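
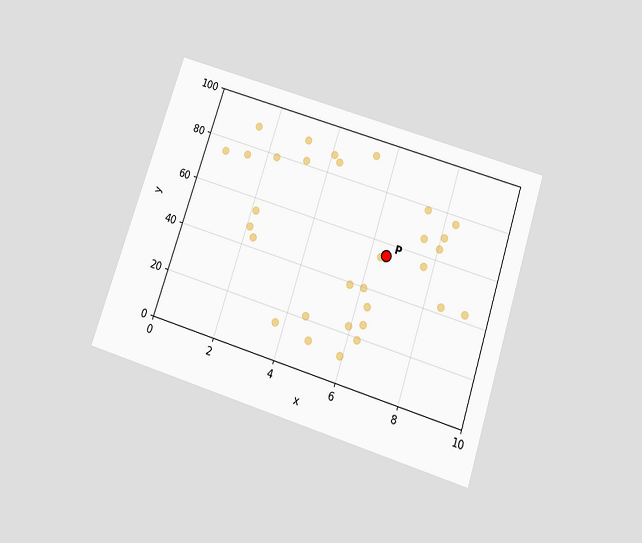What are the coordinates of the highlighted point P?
(6.5, 55)

The chart is tilted about 18° clockwise and viewed slightly from below. Following the gridlines from P to each axis, P sits at (6.5, 55).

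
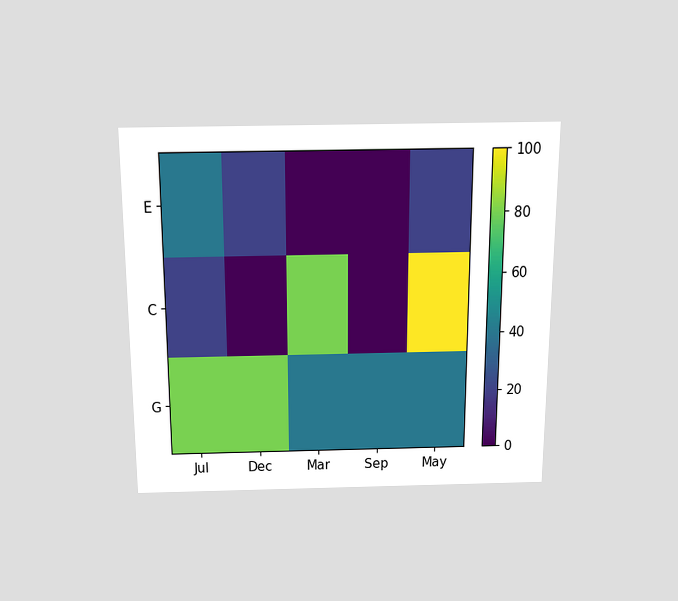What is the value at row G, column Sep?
40

The chart is viewed slightly from above. Matching cell (G, Sep) against the colorbar gives 40.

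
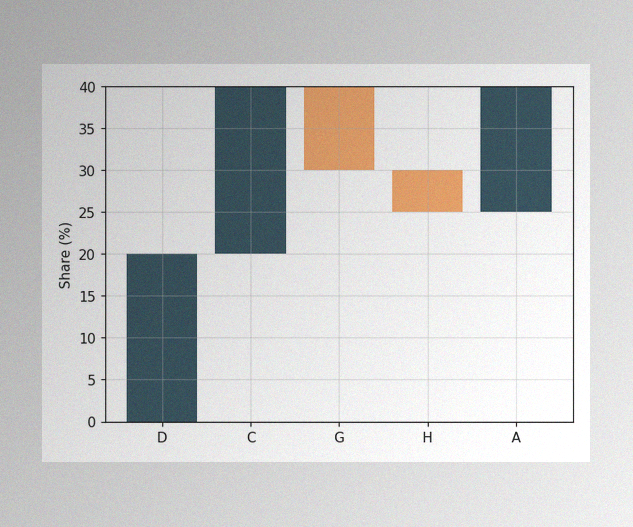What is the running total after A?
The image has some photo noise and uneven lighting. After A the running total reaches 40%.

40%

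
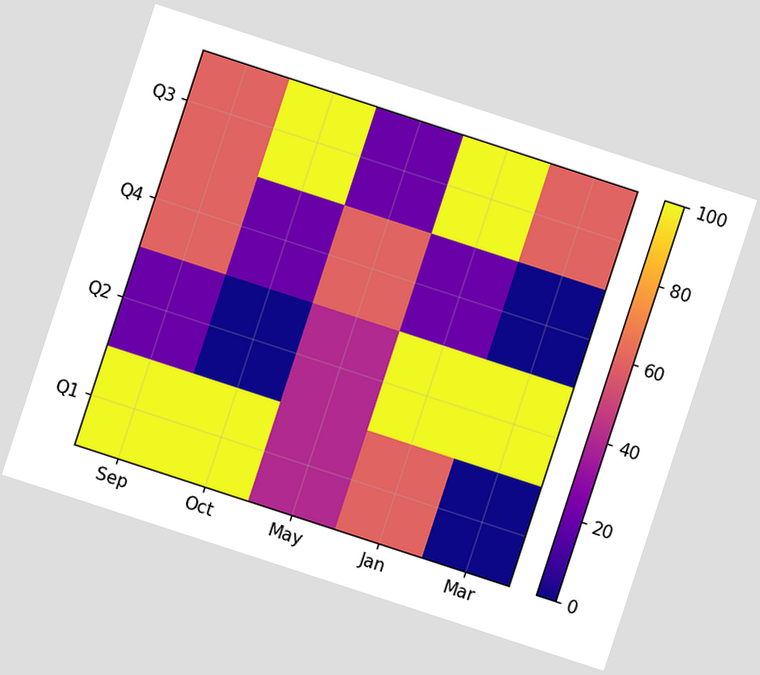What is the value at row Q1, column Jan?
60

The chart is tilted about 18° clockwise. Matching cell (Q1, Jan) against the colorbar gives 60.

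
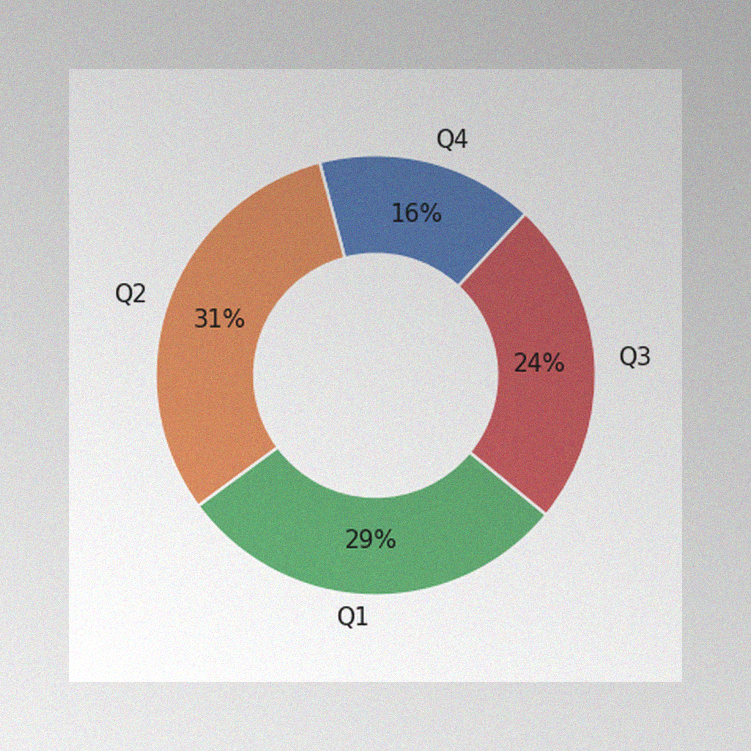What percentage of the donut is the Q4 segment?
16%

The image has some photo noise and uneven lighting. The Q4 segment takes up 16% of the ring.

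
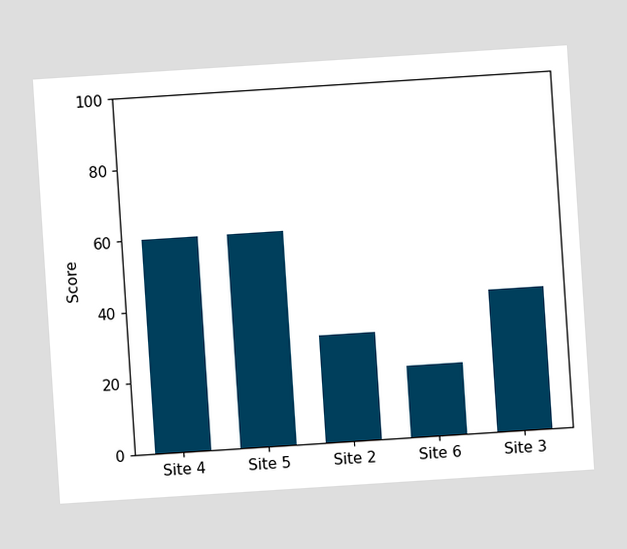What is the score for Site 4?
60

The chart is tilted about 4° counter-clockwise. Reading along the chart's y-axis, the Site 4 bar reaches 60.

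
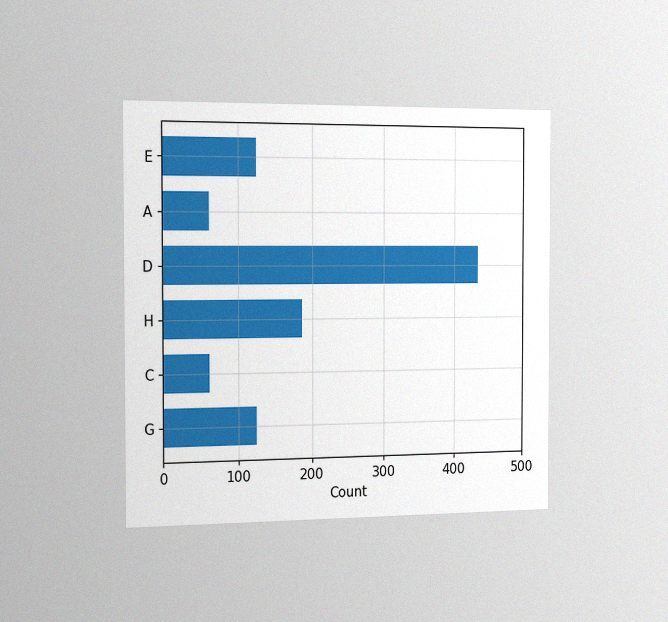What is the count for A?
62

The chart is viewed slightly from the left, with some photo noise. Reading along the chart's x-axis, the A bar reaches 62.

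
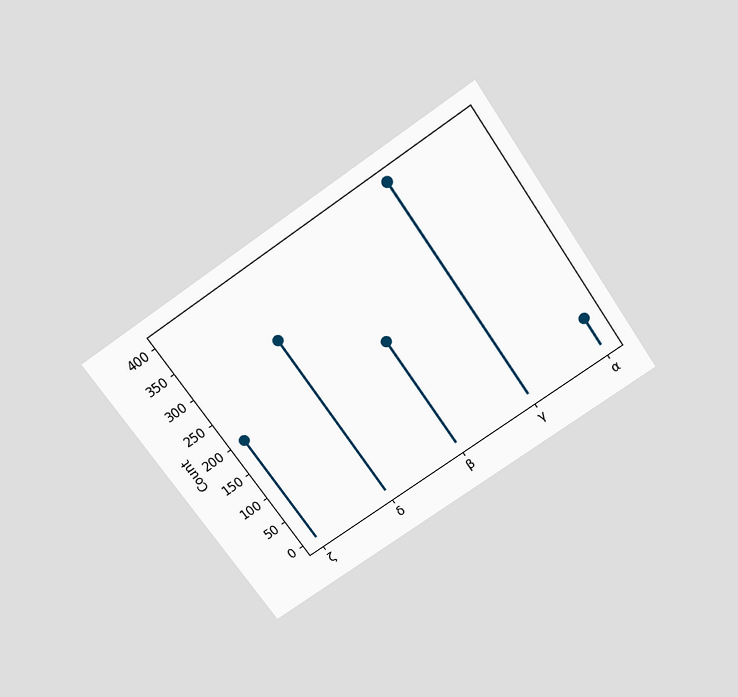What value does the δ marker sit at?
300

The chart is tilted about 35° counter-clockwise and viewed slightly from above. The δ marker sits at 300.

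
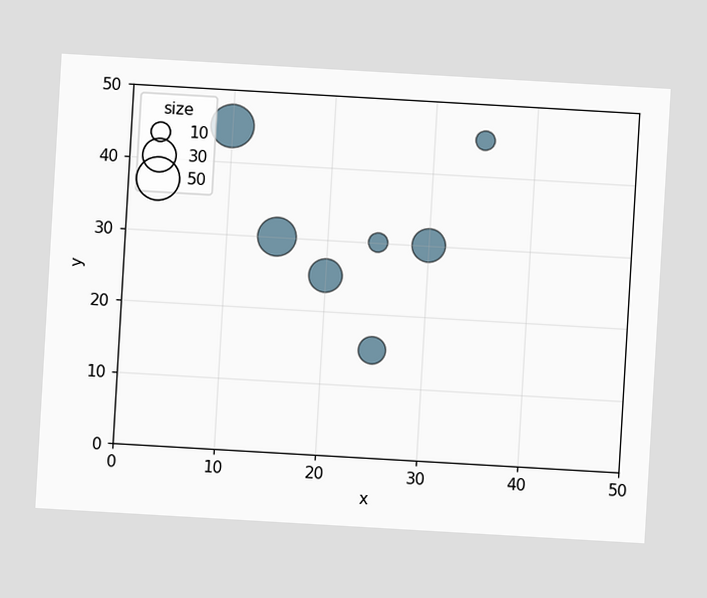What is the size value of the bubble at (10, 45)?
The chart is tilted about 3° clockwise. Matching the bubble at (10, 45) against the size legend gives 50.

50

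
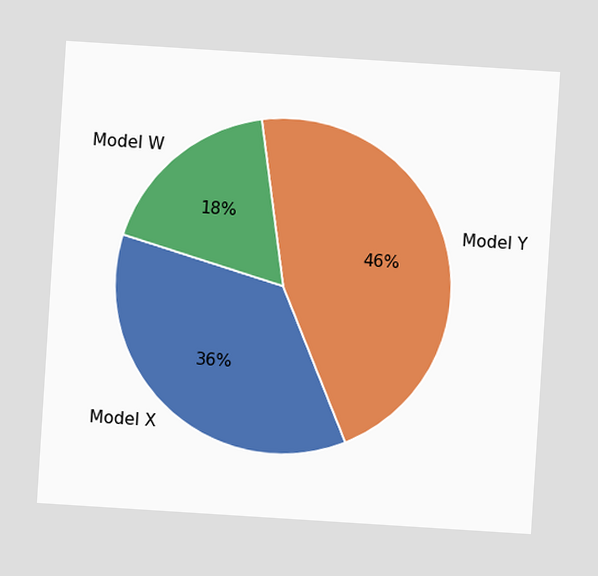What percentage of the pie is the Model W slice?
18%

The chart is tilted about 4° clockwise. The Model W slice takes up 18% of the pie.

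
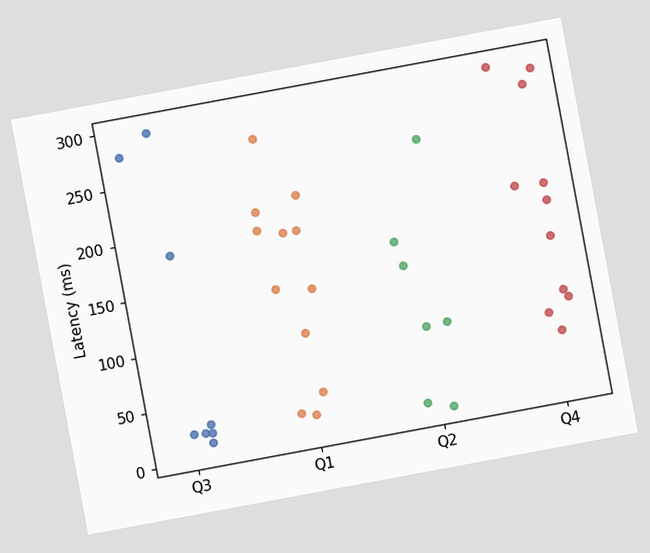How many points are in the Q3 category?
8

The chart is tilted about 11° counter-clockwise. Counting the markers in the Q3 column gives 8.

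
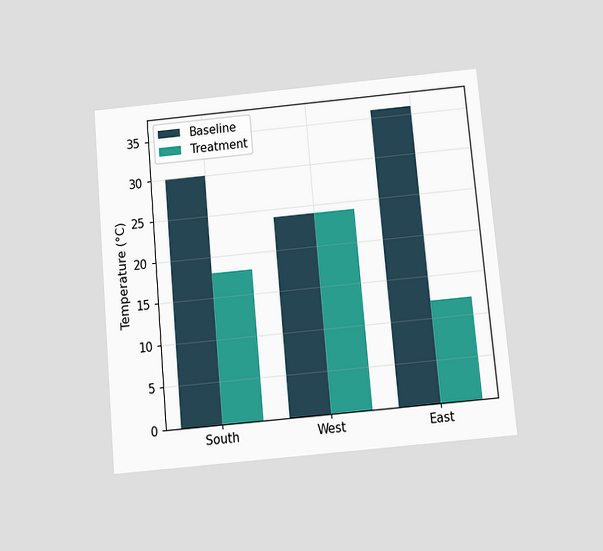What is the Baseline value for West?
The chart is tilted about 5° counter-clockwise and viewed slightly from below. The Baseline bar at West reaches 24°C on the y-axis.

24°C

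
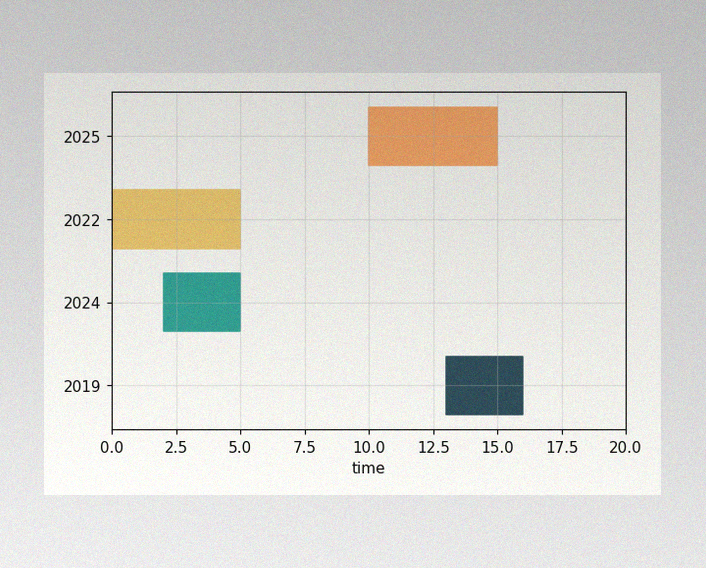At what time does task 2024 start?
2

The image has some photo noise and uneven lighting. The 2024 bar begins at t=2.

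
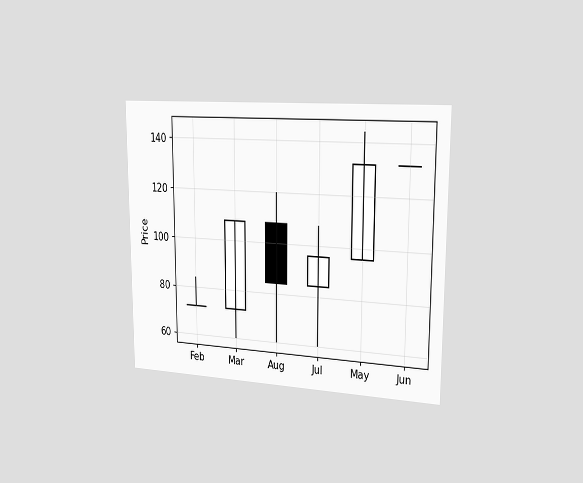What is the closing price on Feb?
The chart is viewed slightly from the right. The Feb candle closes at 72.

72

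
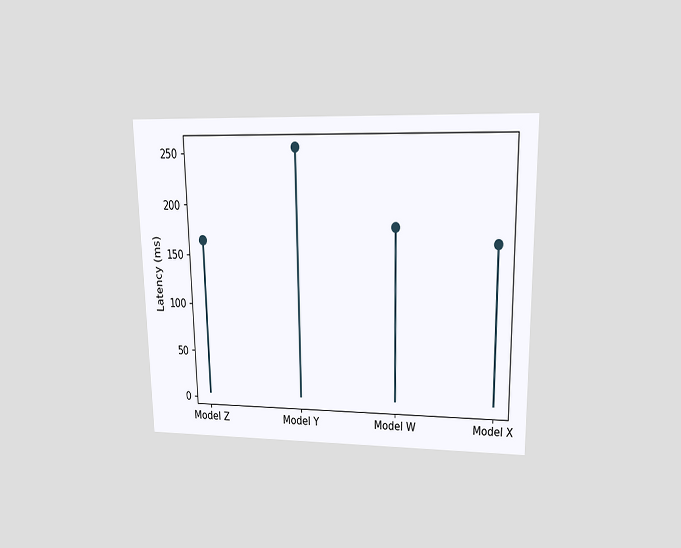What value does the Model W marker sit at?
The chart is viewed at a slight angle. The Model W marker sits at 180ms.

180ms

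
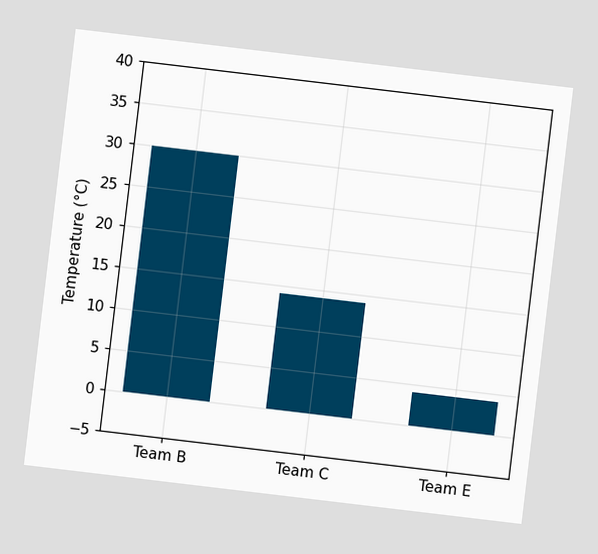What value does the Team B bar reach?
The chart is tilted about 7° clockwise. Reading along the chart's y-axis, the Team B bar reaches 30°C.

30°C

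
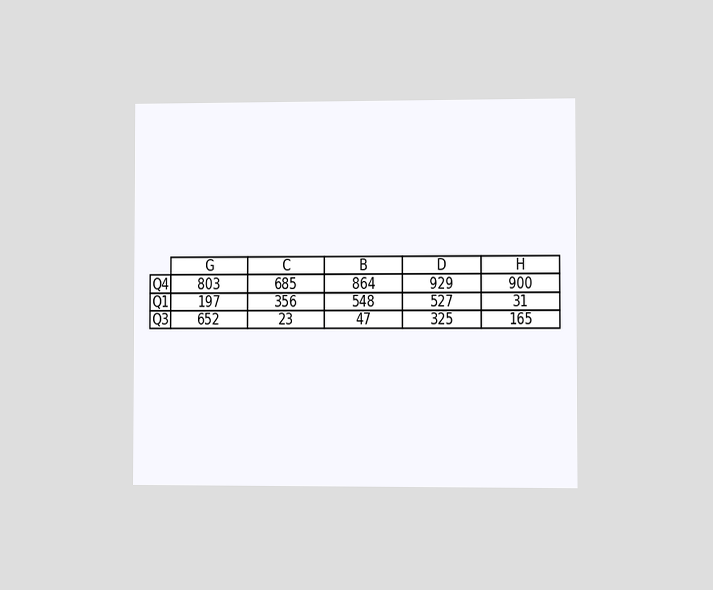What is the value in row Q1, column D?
The chart is viewed at a slight angle. The (Q1, D) cell reads 527.

527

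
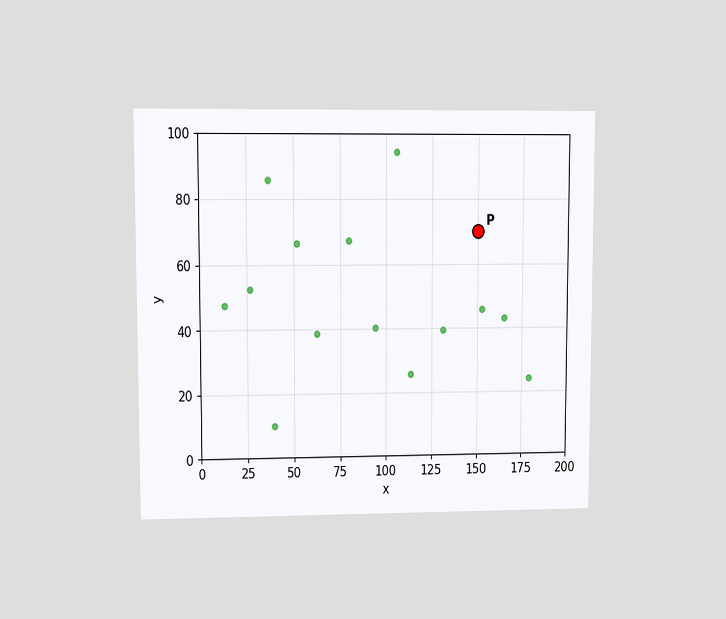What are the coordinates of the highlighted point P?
The chart is viewed at a slight angle. Following the gridlines from P to each axis, P sits at (150, 70).

(150, 70)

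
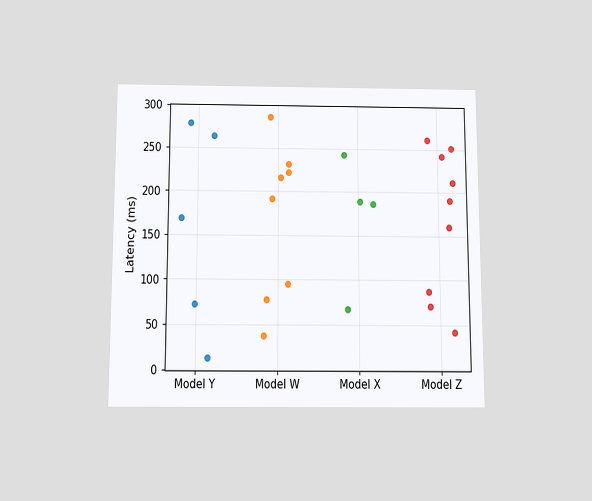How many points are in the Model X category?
The chart is viewed slightly from below. Counting the markers in the Model X column gives 4.

4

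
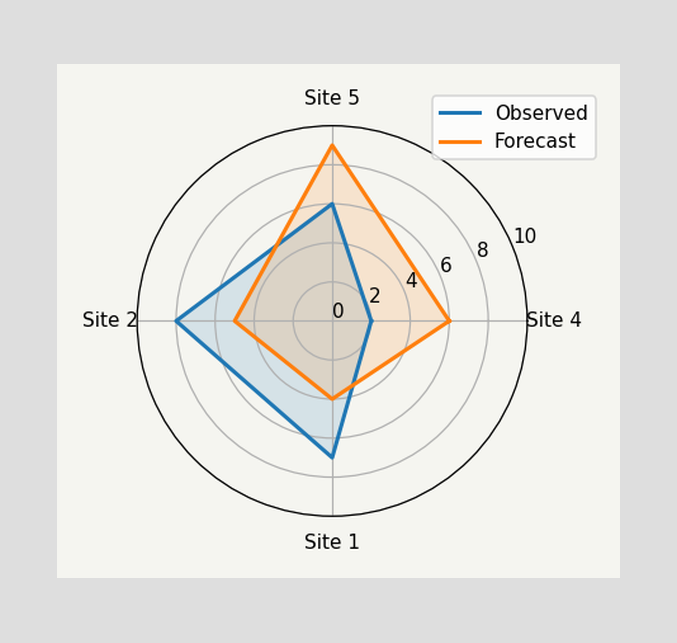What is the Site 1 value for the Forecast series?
4

On the Site 1 axis, Forecast reaches 4.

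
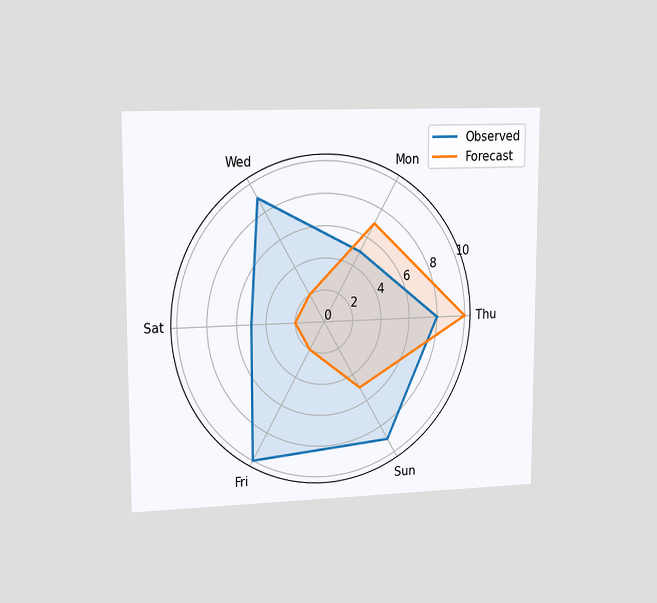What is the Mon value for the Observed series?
The chart is viewed slightly from the left. On the Mon axis, Observed reaches 5.

5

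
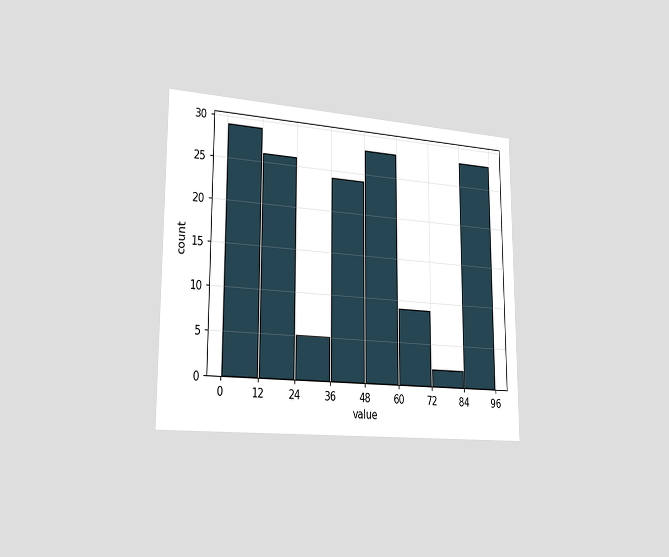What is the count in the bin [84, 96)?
The chart is viewed slightly from the left. The [84, 96) bin has height 28.

28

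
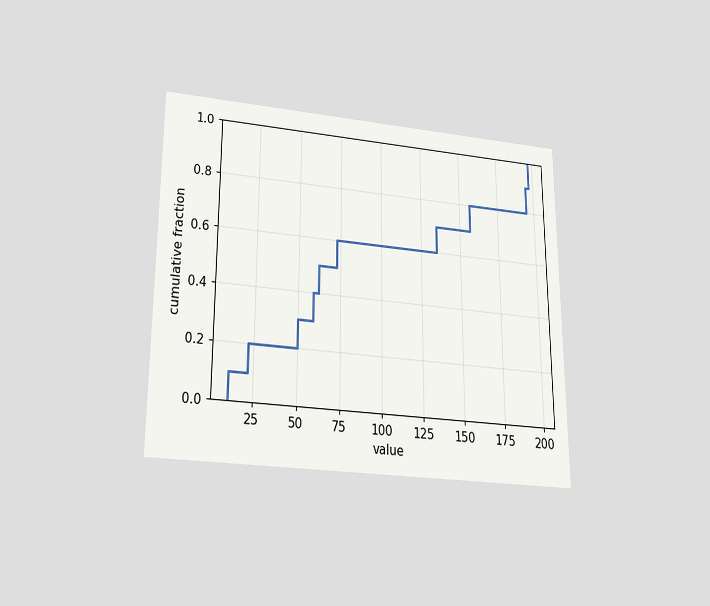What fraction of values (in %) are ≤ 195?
90%

The chart is viewed slightly from below. At x=195 the ECDF step is at 90%.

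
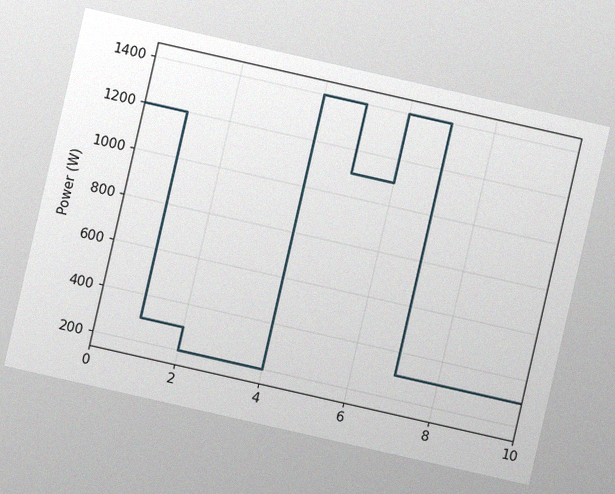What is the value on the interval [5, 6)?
The chart is tilted about 13° clockwise, with some photo noise. On [5, 6) the step sits at 1100W.

1100W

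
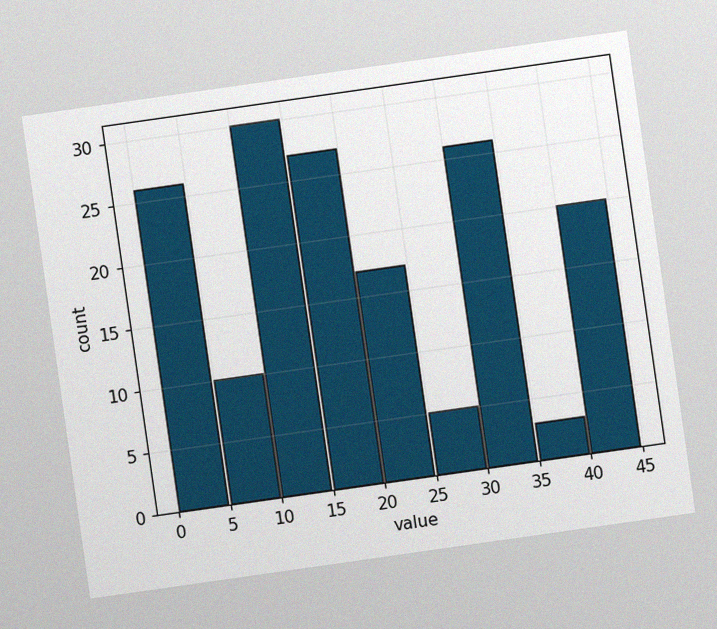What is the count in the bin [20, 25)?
17

The chart is tilted about 8° counter-clockwise, with some photo noise. The [20, 25) bin has height 17.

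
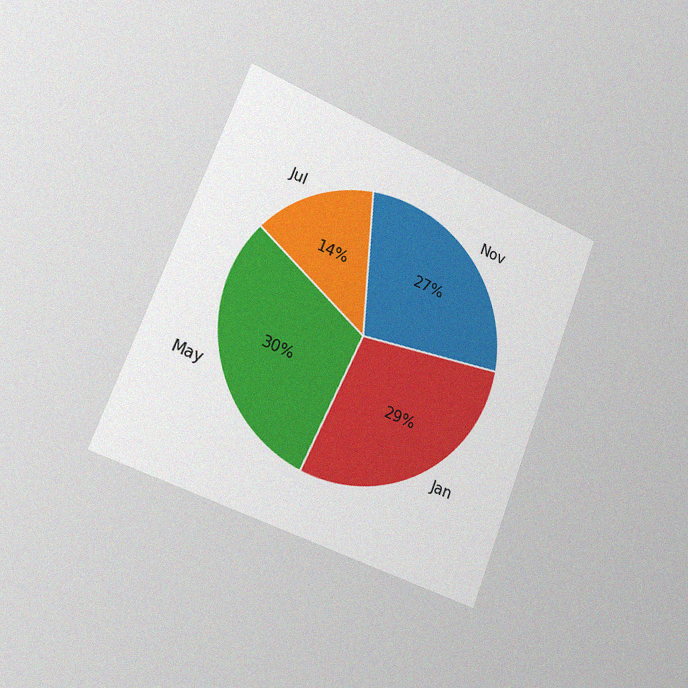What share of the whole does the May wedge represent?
30%

The chart is tilted about 21° clockwise and viewed slightly from the left, with some photo noise. The May slice takes up 30% of the pie.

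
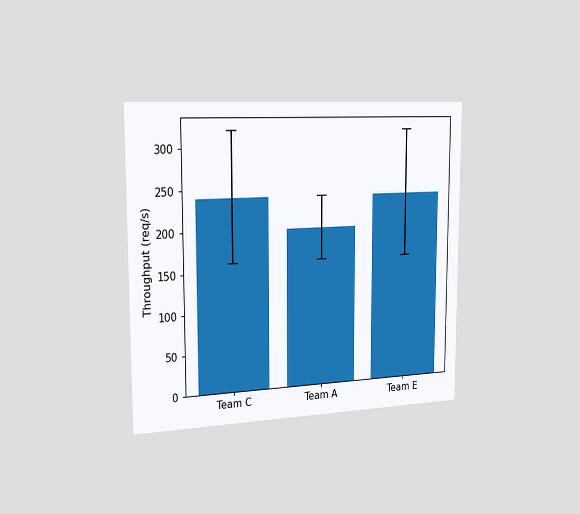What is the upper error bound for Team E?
320req/s

The chart is viewed slightly from the left. The Team E bar's upper whisker reaches 320req/s.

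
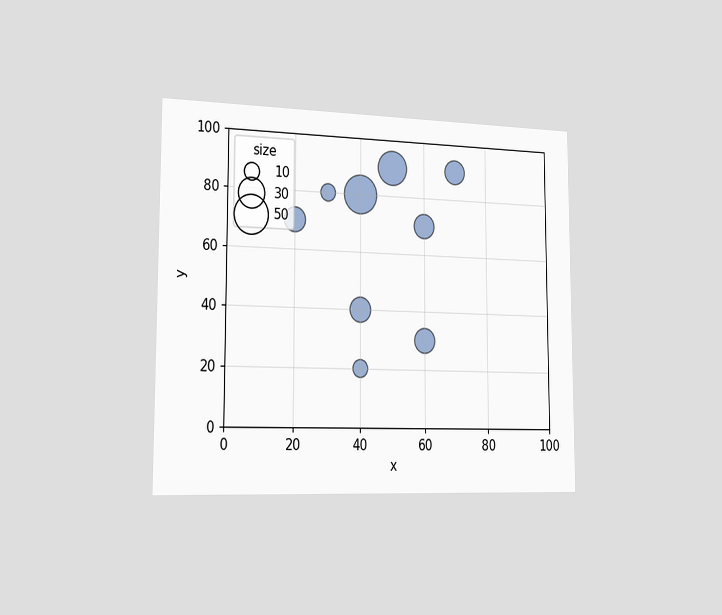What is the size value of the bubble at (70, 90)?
20

The chart is viewed slightly from the left. Matching the bubble at (70, 90) against the size legend gives 20.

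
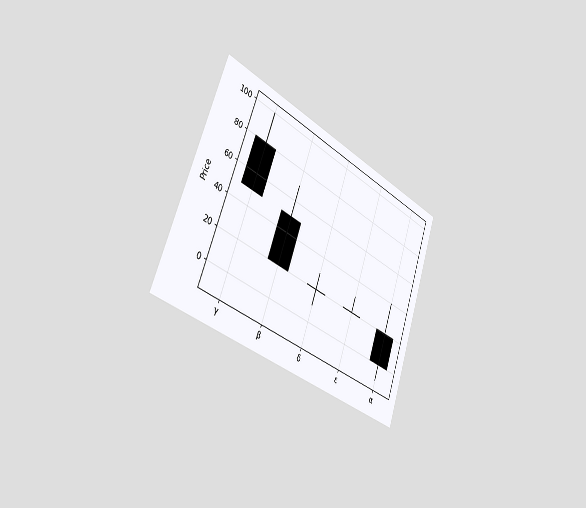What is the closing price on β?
The chart is tilted about 20° clockwise and viewed slightly from the left. The β candle closes at 20.

20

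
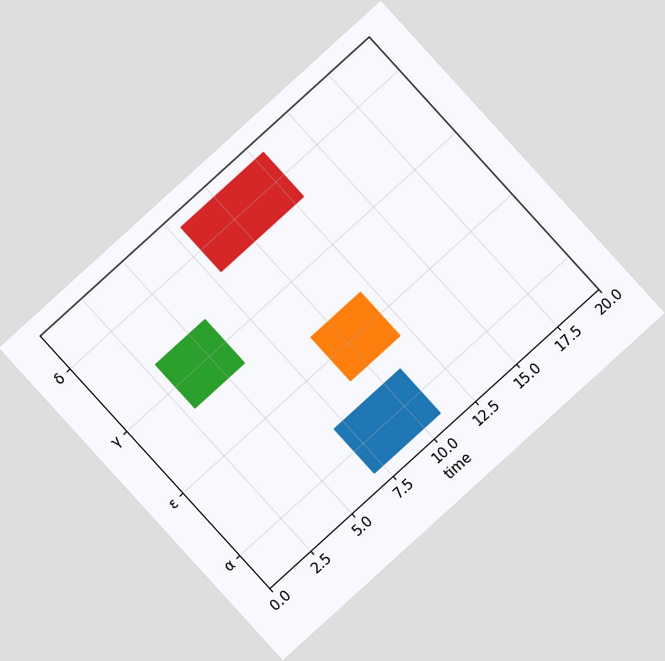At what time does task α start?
7

The chart is tilted about 42° counter-clockwise. The α bar begins at t=7.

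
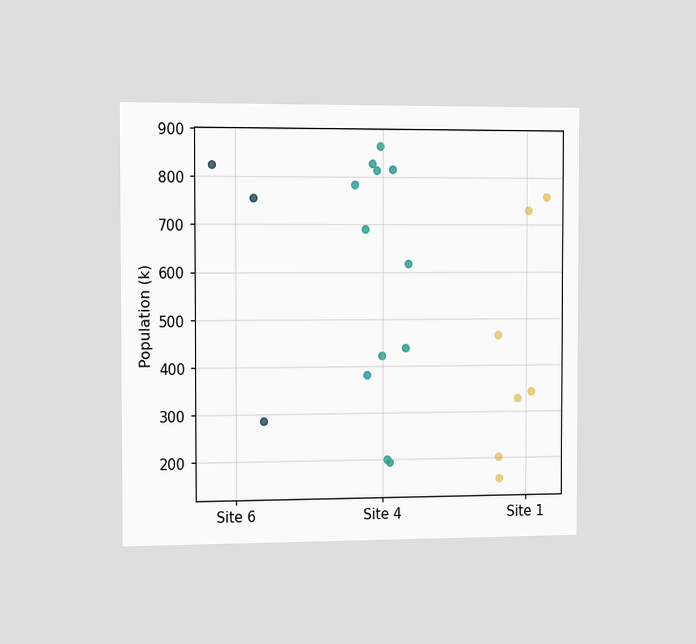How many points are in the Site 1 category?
7

The chart is viewed slightly from the left. Counting the markers in the Site 1 column gives 7.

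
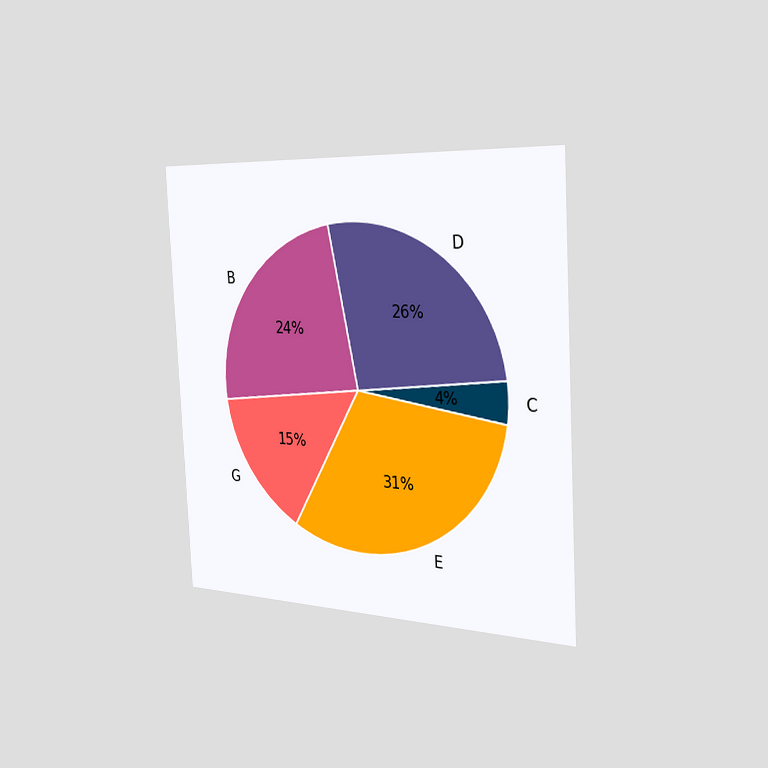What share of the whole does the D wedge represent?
26%

The chart is tilted about 3° counter-clockwise and viewed slightly from the right. The D slice takes up 26% of the pie.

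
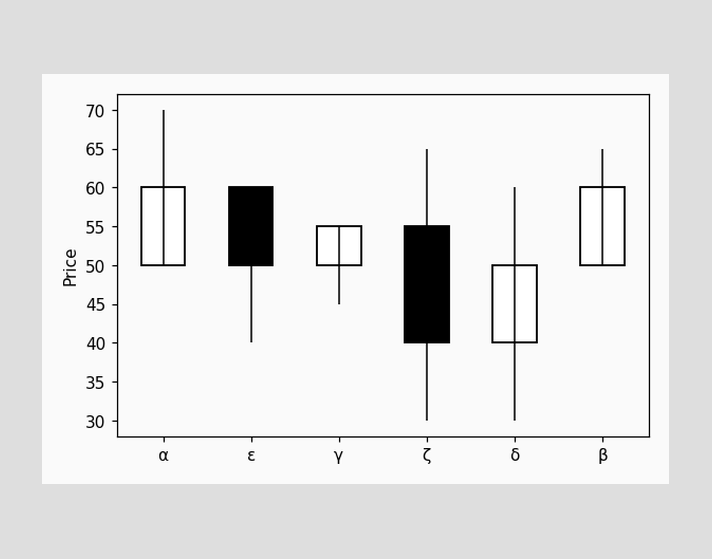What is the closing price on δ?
The δ candle closes at 50.

50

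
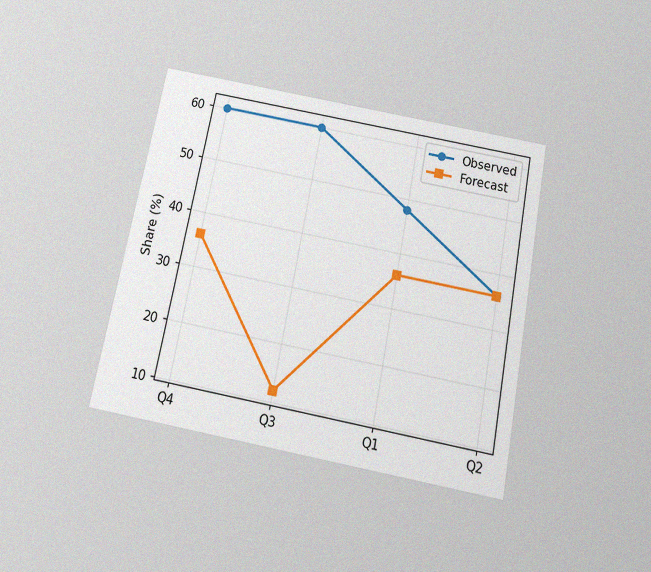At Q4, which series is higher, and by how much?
The chart is tilted about 11° clockwise and viewed slightly from below, with some photo noise. At Q4, Observed sits above the other line by 24%.

Observed, by 24%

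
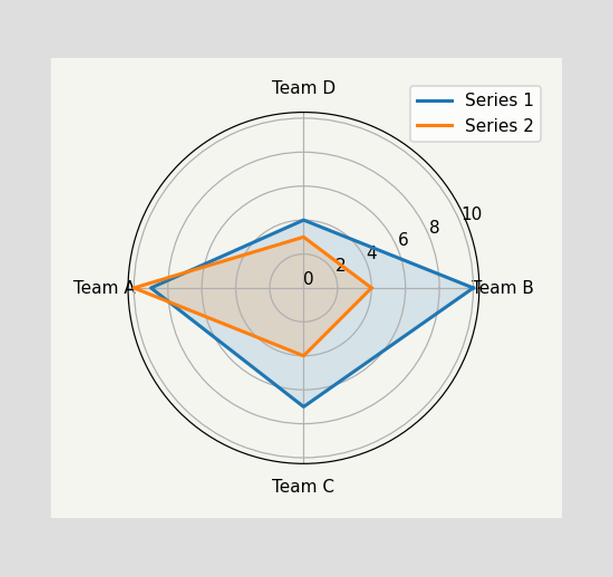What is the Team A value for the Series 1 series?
On the Team A axis, Series 1 reaches 9.

9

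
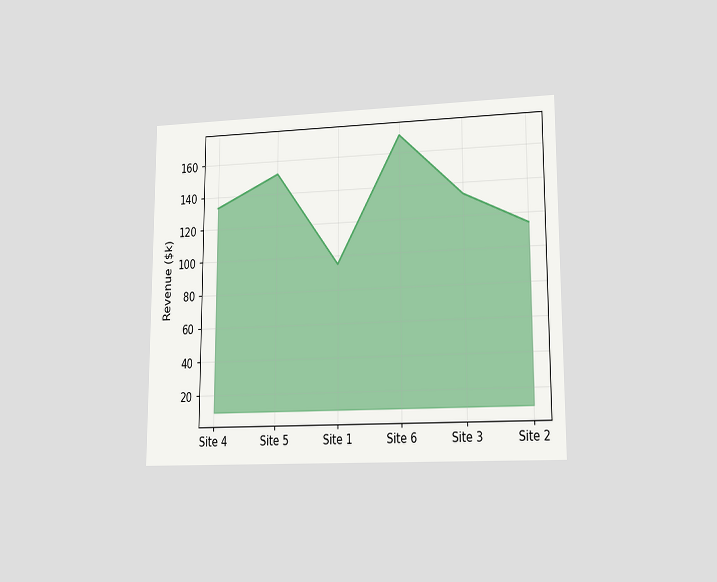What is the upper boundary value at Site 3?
$133k

The chart is viewed at a slight angle. At Site 3 the upper boundary is at $133k.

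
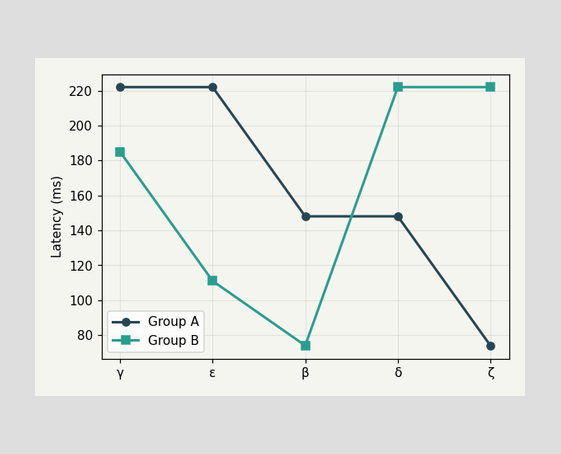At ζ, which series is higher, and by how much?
At ζ, Group B sits above the other line by 148ms.

Group B, by 148ms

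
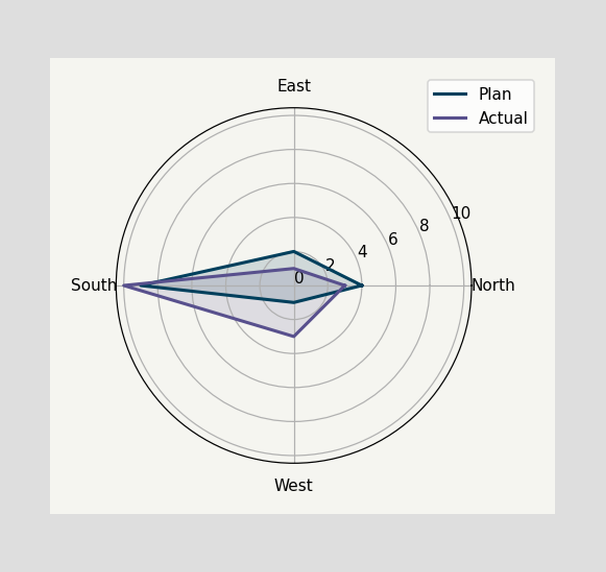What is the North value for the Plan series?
On the North axis, Plan reaches 4.

4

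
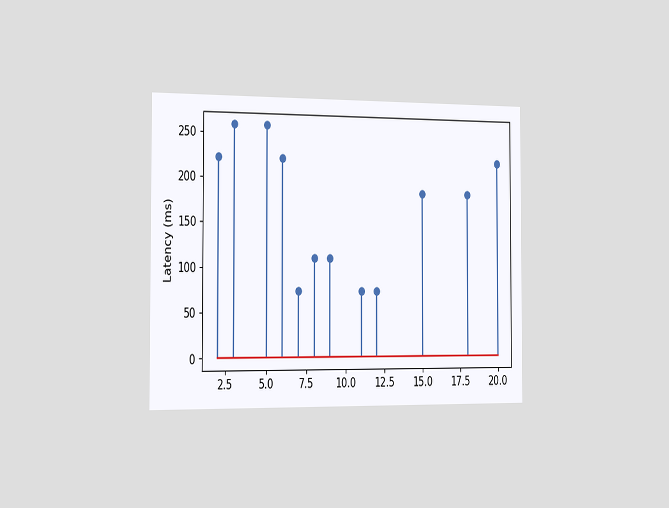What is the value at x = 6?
The chart is viewed slightly from the left. The stem at x=6 reaches 222ms.

222ms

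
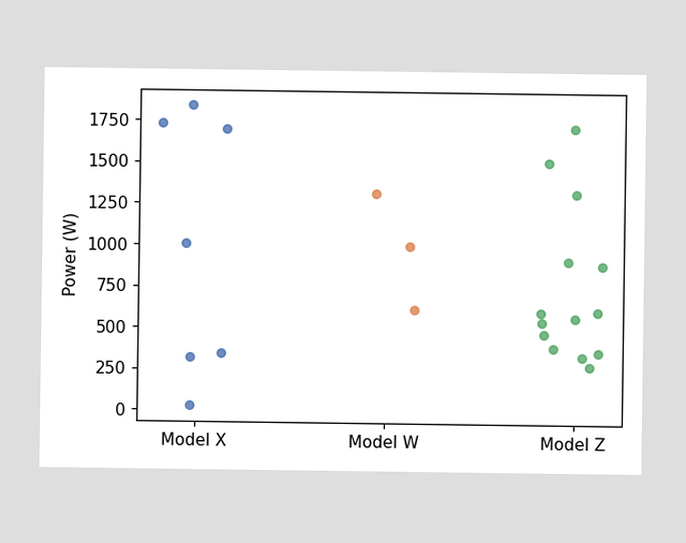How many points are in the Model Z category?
14

Counting the markers in the Model Z column gives 14.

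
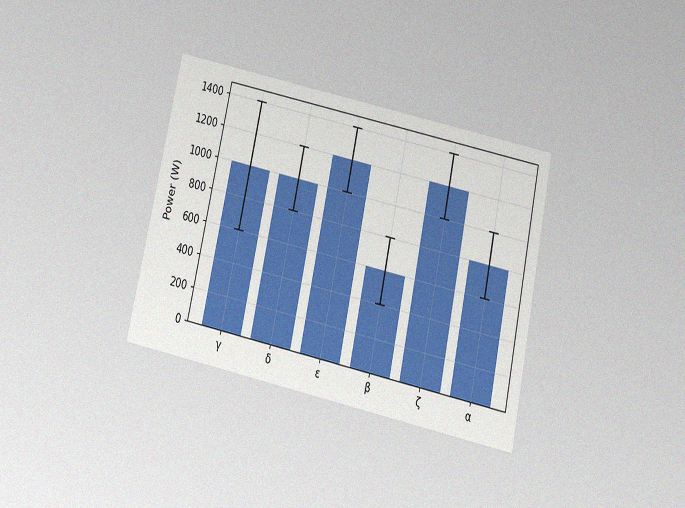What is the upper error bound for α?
The chart is tilted about 12° clockwise and viewed slightly from below, with some photo noise. The α bar's upper whisker reaches 1000W.

1000W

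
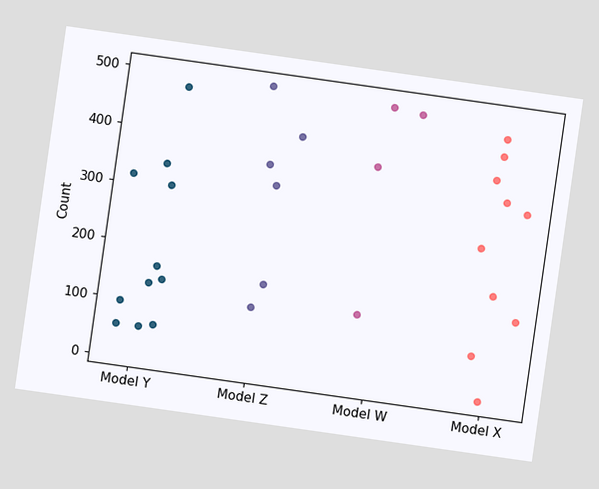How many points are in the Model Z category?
6

The chart is tilted about 8° clockwise. Counting the markers in the Model Z column gives 6.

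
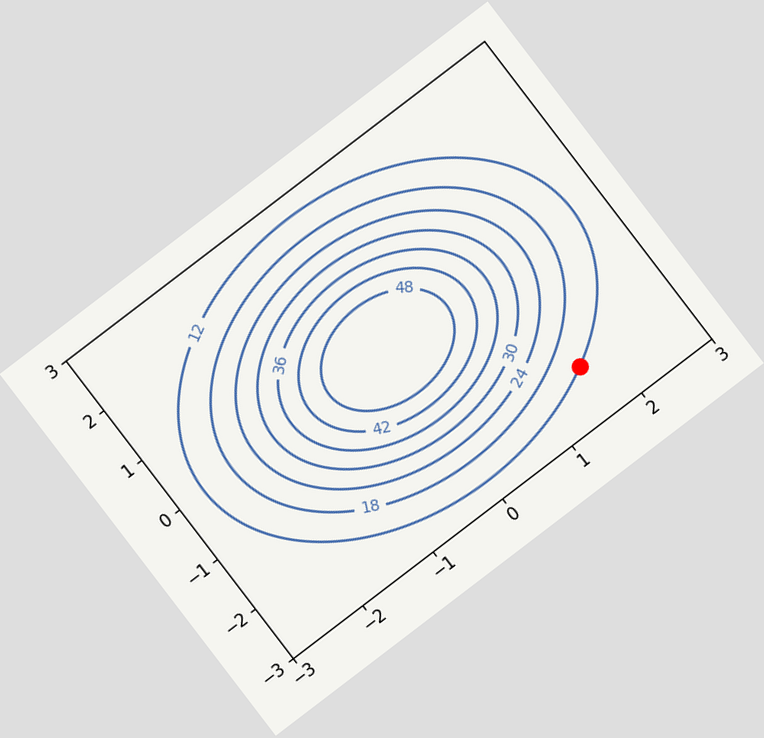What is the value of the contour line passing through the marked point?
The chart is tilted about 37° counter-clockwise. The marked point sits on the contour labelled 12.

12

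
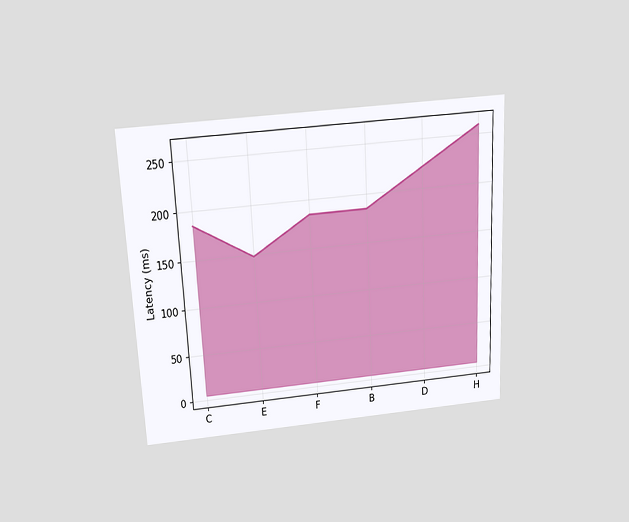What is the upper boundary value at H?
The chart is tilted about 3° counter-clockwise and viewed slightly from above. At H the upper boundary is at 259ms.

259ms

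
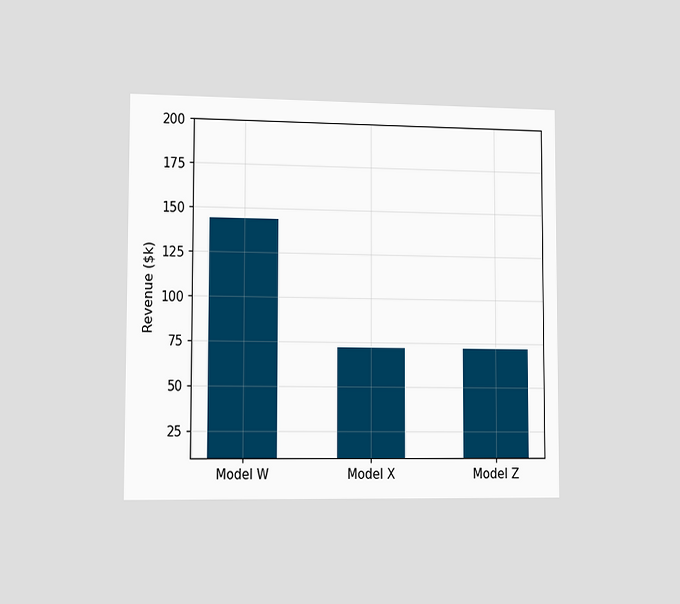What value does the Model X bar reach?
The chart is viewed slightly from the left. Reading along the chart's y-axis, the Model X bar reaches $72k.

$72k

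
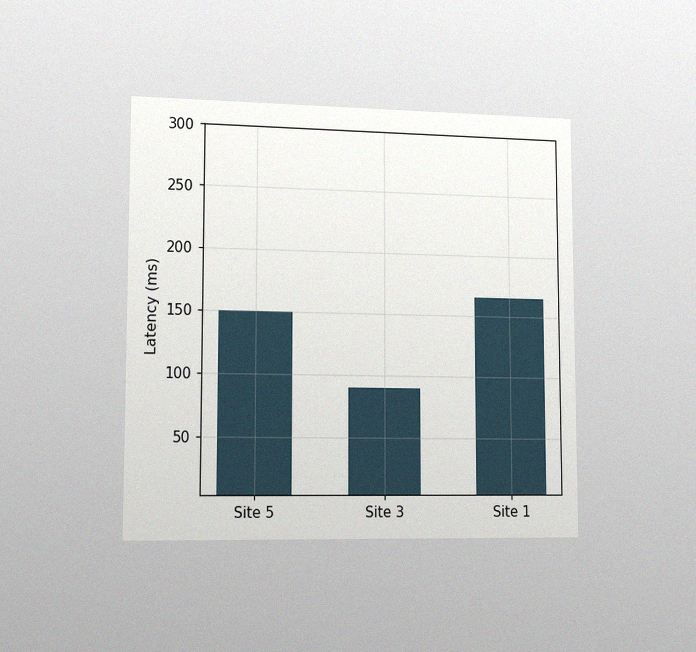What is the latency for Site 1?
The chart is viewed slightly from the left, with some photo noise. Reading along the chart's y-axis, the Site 1 bar reaches 165ms.

165ms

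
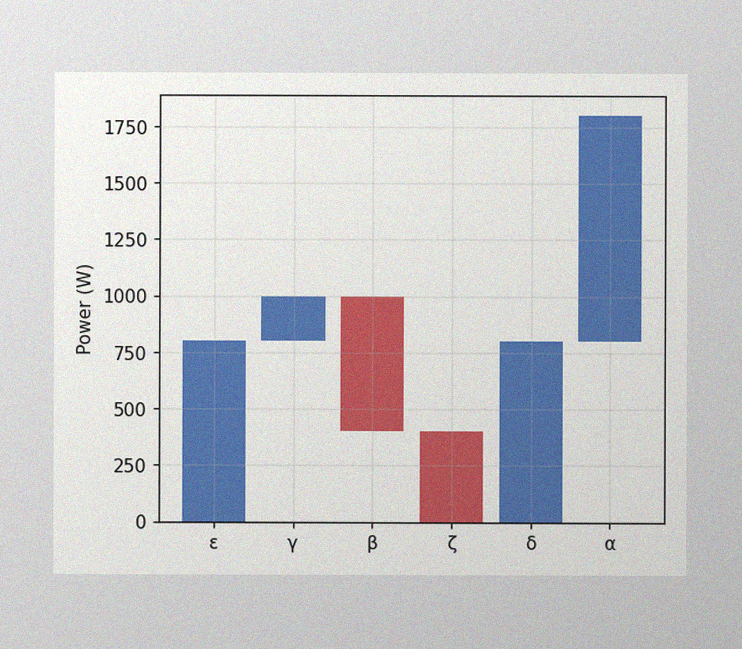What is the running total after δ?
The image has some photo noise and uneven lighting. After δ the running total reaches 800W.

800W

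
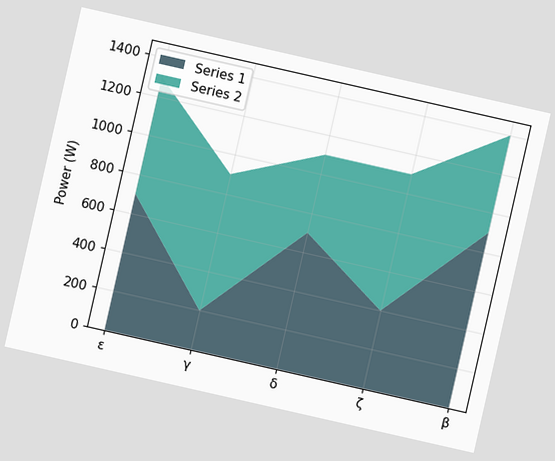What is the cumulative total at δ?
1100W

The chart is tilted about 13° clockwise. The stacked total at δ reaches 1100W.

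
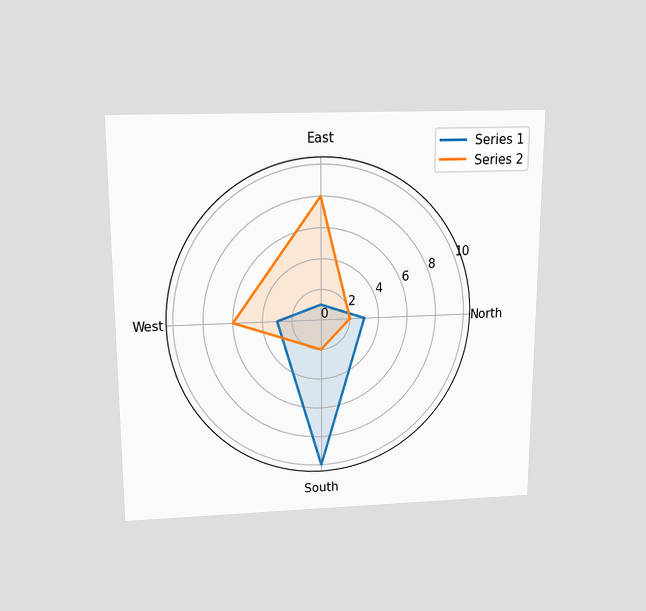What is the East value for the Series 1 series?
The chart is viewed slightly from above. On the East axis, Series 1 reaches 1.

1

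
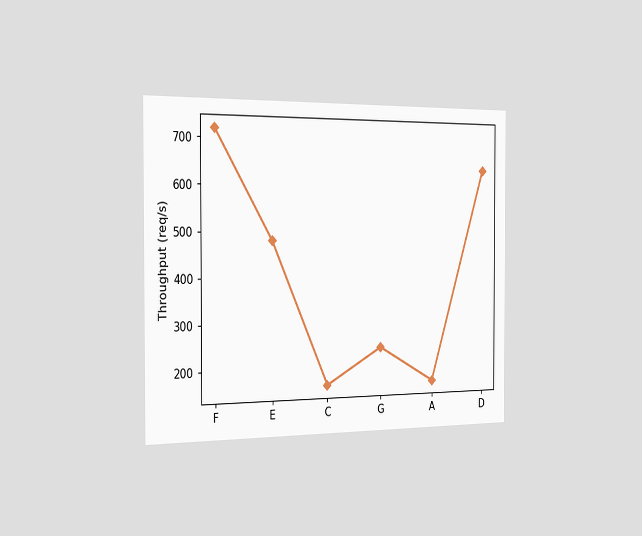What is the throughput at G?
240req/s

The chart is viewed slightly from the left. At G, the line is at 240req/s.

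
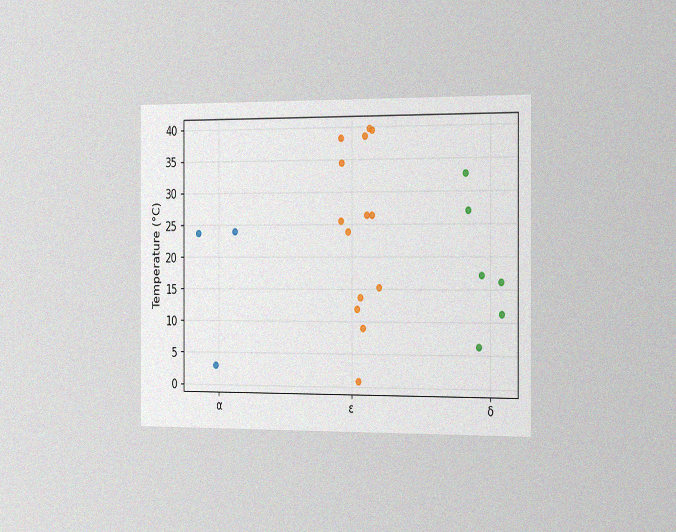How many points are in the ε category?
The chart is viewed slightly from the right, with some photo noise. Counting the markers in the ε column gives 14.

14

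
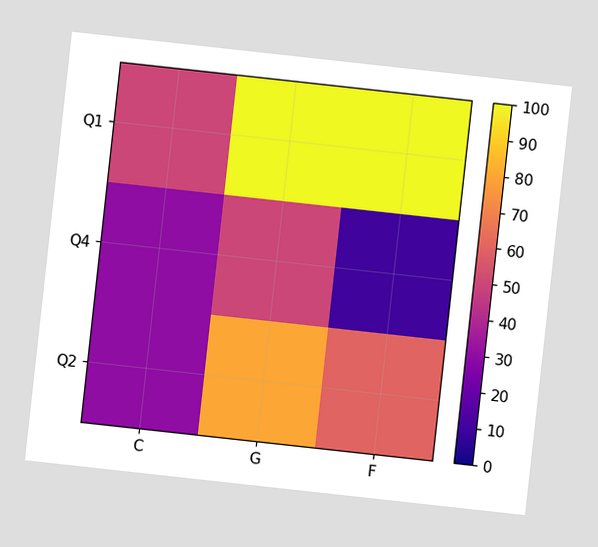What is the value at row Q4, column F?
The chart is tilted about 6° clockwise. Matching cell (Q4, F) against the colorbar gives 10.

10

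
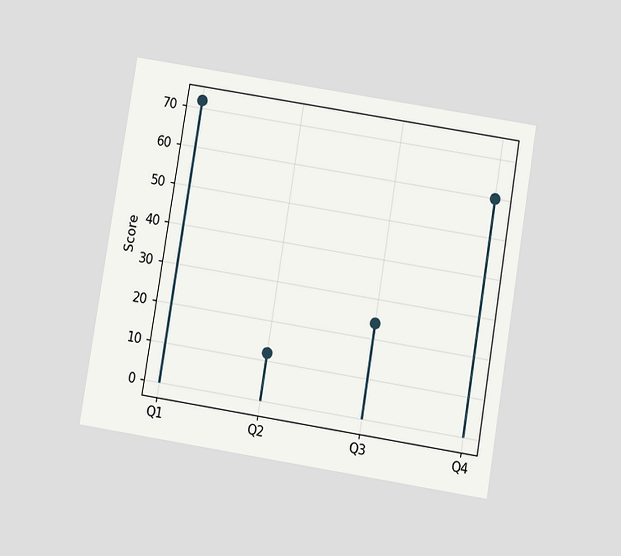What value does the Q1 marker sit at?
The chart is tilted about 9° clockwise and viewed slightly from below. The Q1 marker sits at 72.

72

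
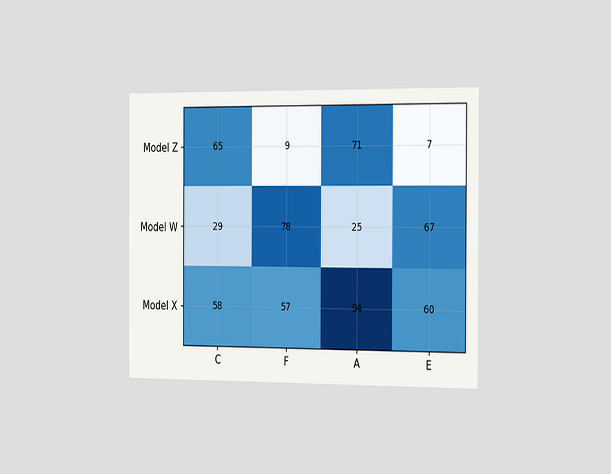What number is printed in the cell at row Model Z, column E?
7

The chart is viewed slightly from the right. The (Model Z, E) cell reads 7.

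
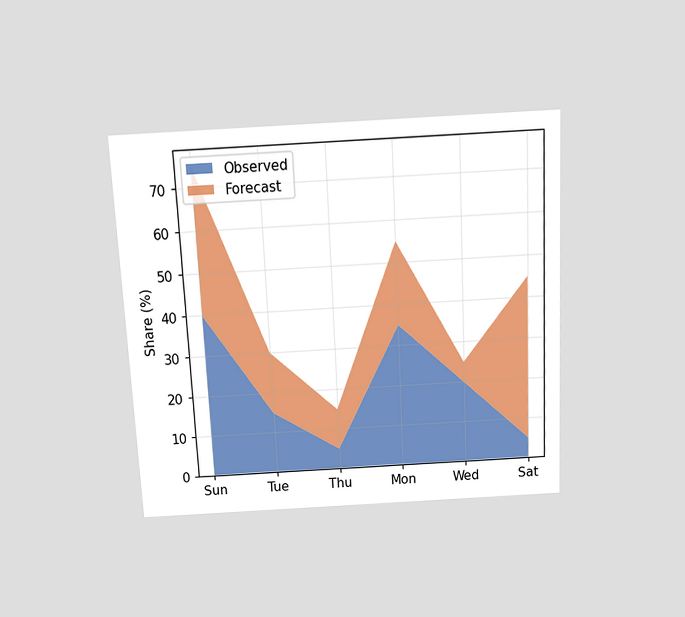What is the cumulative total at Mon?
The chart is tilted about 3° counter-clockwise and viewed slightly from above. The stacked total at Mon reaches 55%.

55%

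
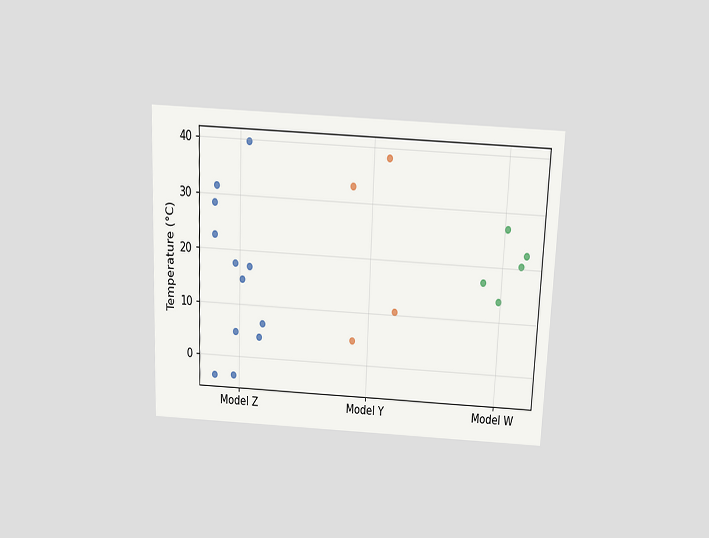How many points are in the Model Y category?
The chart is tilted about 2° clockwise and viewed slightly from above. Counting the markers in the Model Y column gives 4.

4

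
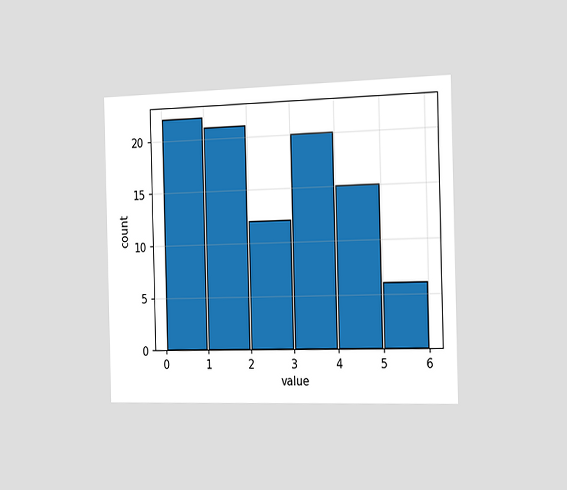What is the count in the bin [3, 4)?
20

The chart is viewed slightly from the right. The [3, 4) bin has height 20.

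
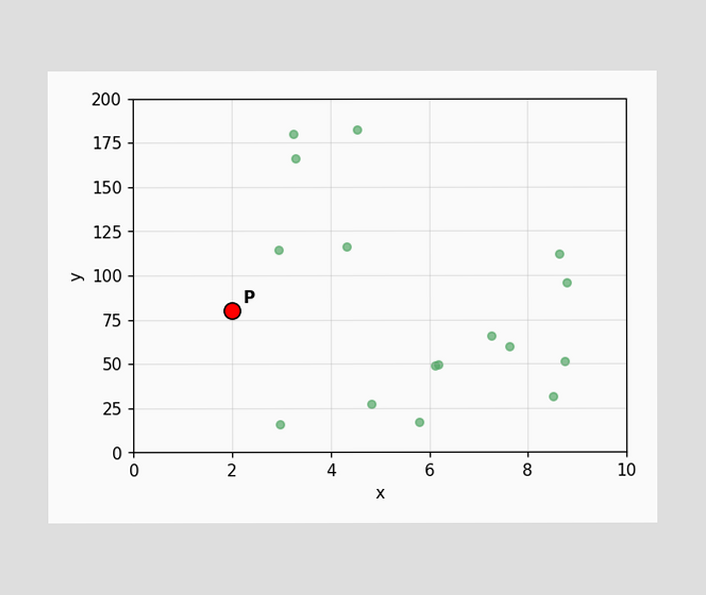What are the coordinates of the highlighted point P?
Following the gridlines from P to each axis, P sits at (2, 80).

(2, 80)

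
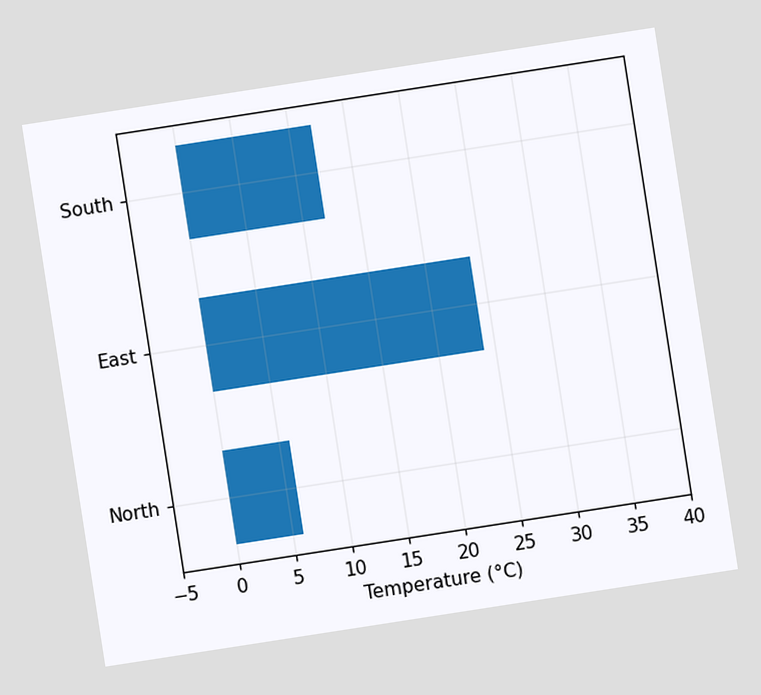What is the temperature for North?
The chart is tilted about 9° counter-clockwise. Reading along the chart's x-axis, the North bar reaches 6°C.

6°C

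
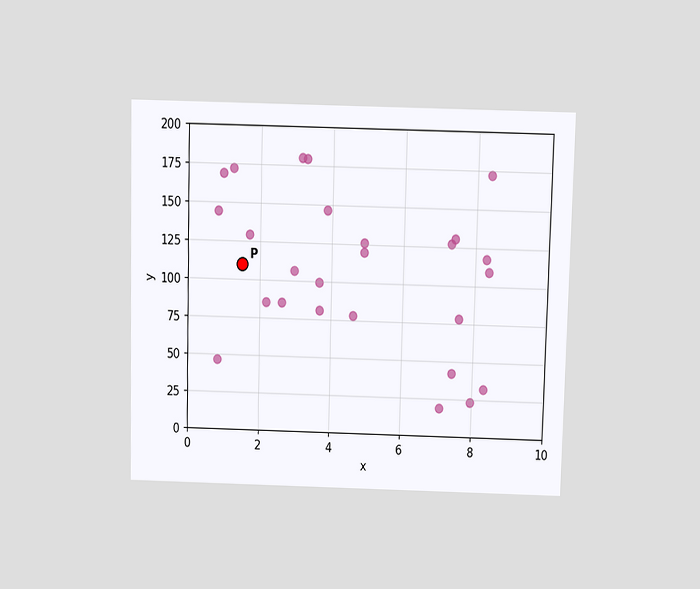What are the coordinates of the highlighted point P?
(1.5, 110)

The chart is viewed slightly from above. Following the gridlines from P to each axis, P sits at (1.5, 110).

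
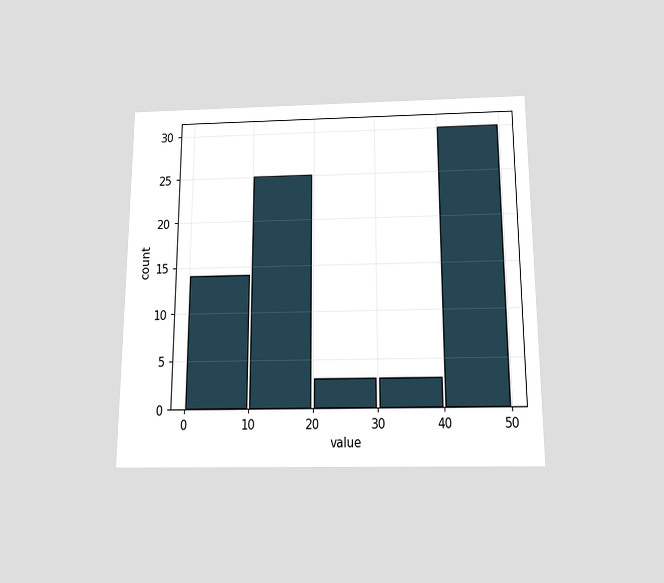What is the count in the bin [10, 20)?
25

The chart is viewed slightly from below. The [10, 20) bin has height 25.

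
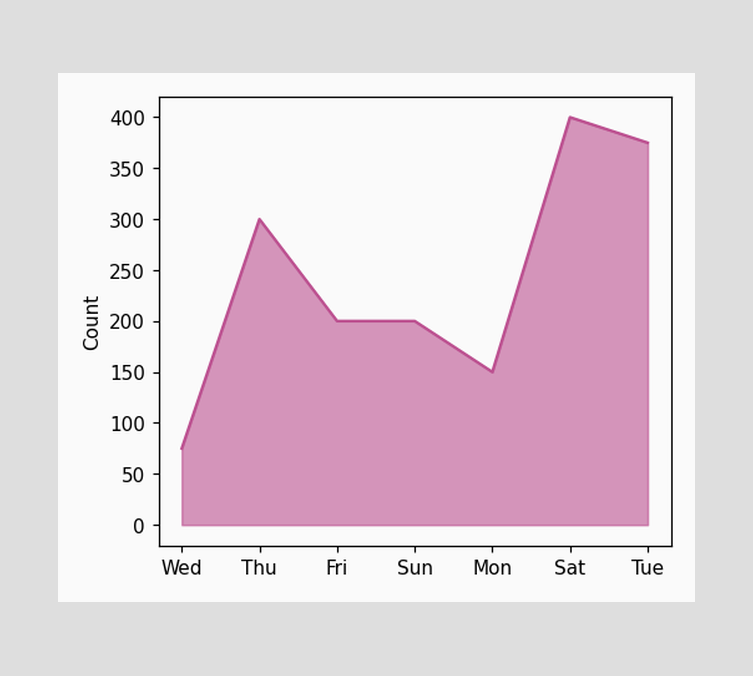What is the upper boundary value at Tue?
375

At Tue the upper boundary is at 375.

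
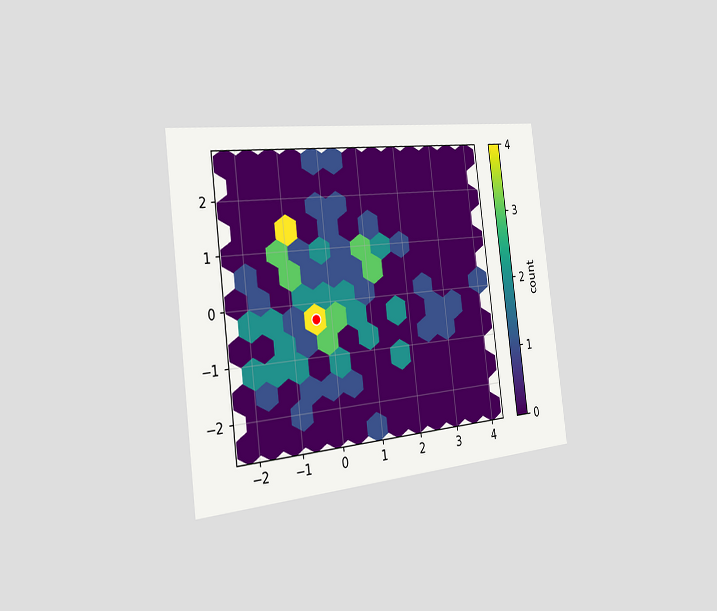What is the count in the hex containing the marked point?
The chart is tilted about 7° counter-clockwise and viewed slightly from the left. The marked hex reads 4 on the colorbar.

4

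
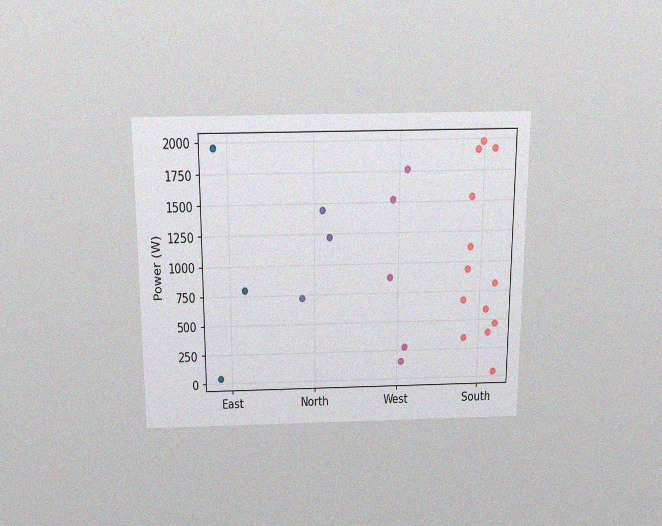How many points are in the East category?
The chart is viewed slightly from above, with some photo noise. Counting the markers in the East column gives 3.

3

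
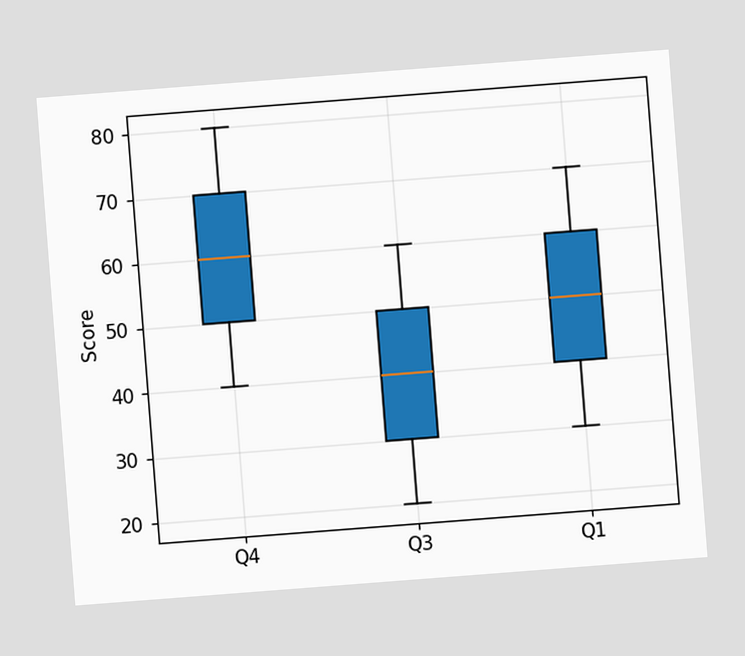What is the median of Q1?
The chart is tilted about 4° counter-clockwise. The median line in the Q1 box sits at 50.

50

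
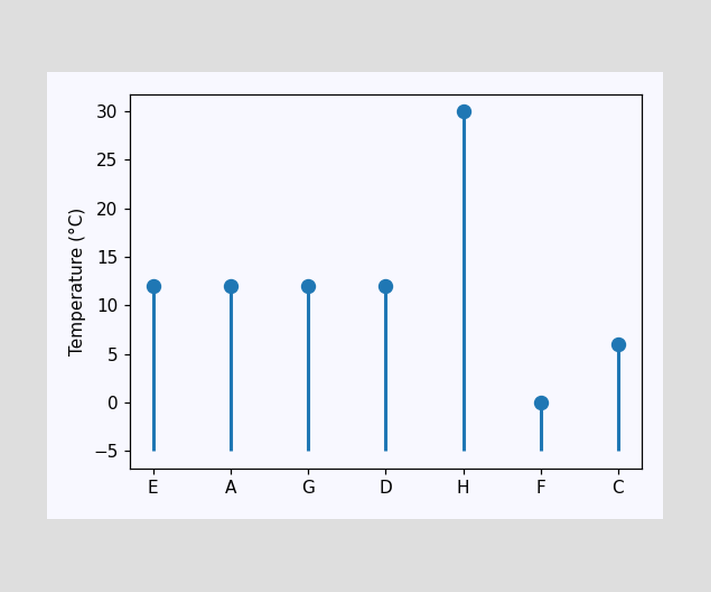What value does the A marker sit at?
12°C

The A marker sits at 12°C.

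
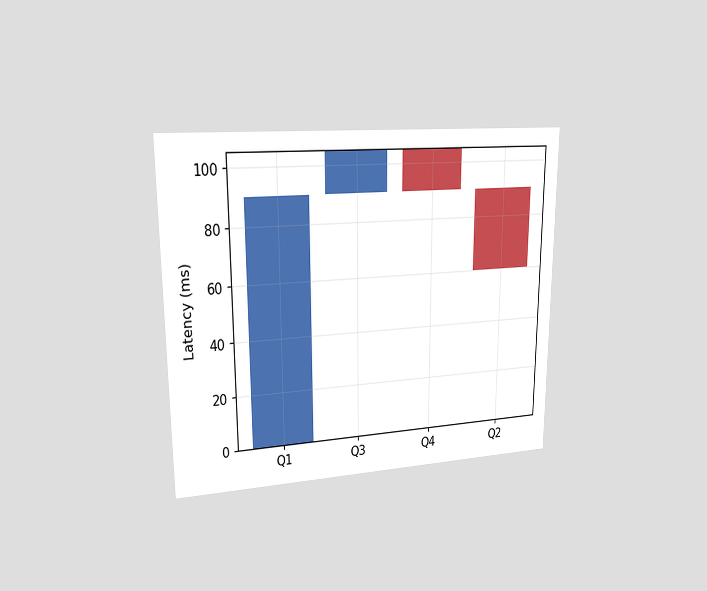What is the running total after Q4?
90ms

The chart is viewed at a slight angle. After Q4 the running total reaches 90ms.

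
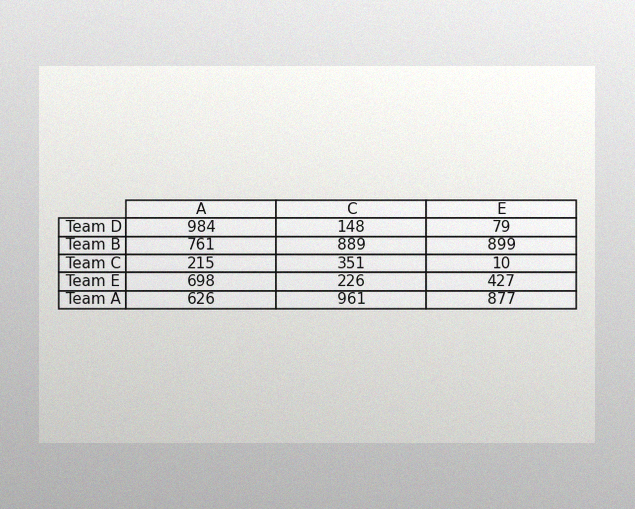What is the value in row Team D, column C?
148

The image has some photo noise and uneven lighting. The (Team D, C) cell reads 148.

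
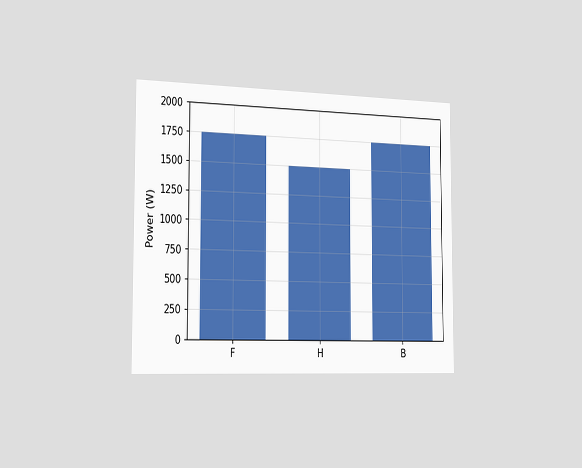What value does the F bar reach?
The chart is viewed slightly from the left. Reading along the chart's y-axis, the F bar reaches 1750W.

1750W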